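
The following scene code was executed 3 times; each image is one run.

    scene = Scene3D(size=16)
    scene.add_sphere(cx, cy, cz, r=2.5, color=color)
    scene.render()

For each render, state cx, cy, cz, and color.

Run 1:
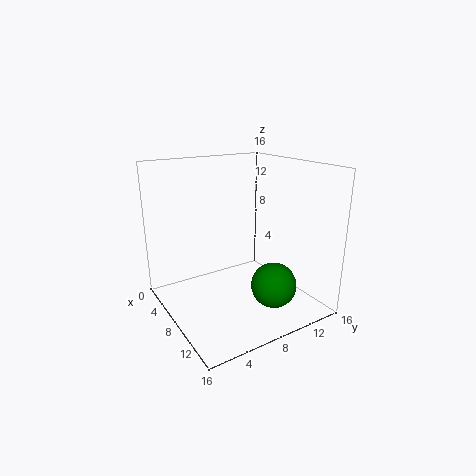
cx = 11.5
cy = 10.5
cz = 3
color = 'green'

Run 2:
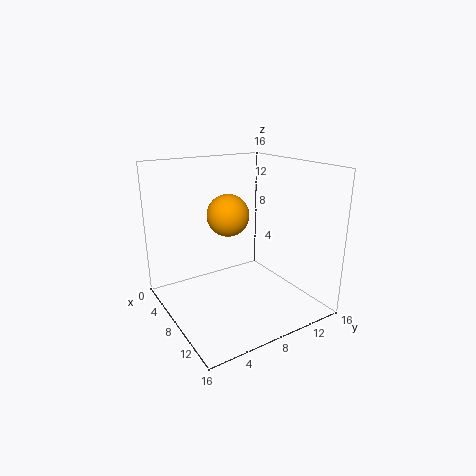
cx = 5
cy = 8.5
cz = 9.75
color = 'orange'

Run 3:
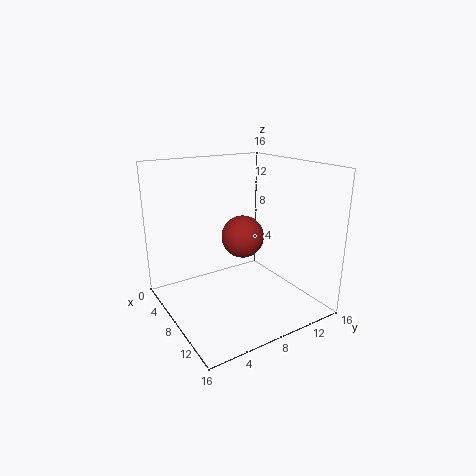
cx = 6.25
cy = 9.75
cz = 7.25
color = 'brown'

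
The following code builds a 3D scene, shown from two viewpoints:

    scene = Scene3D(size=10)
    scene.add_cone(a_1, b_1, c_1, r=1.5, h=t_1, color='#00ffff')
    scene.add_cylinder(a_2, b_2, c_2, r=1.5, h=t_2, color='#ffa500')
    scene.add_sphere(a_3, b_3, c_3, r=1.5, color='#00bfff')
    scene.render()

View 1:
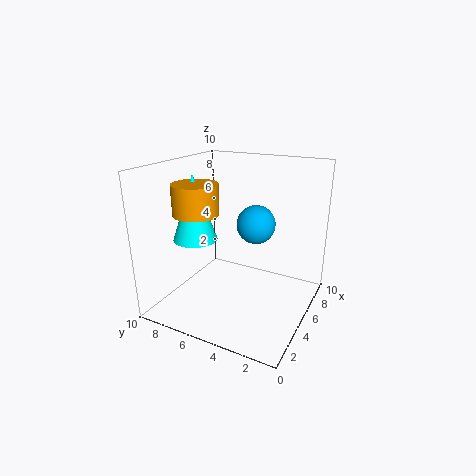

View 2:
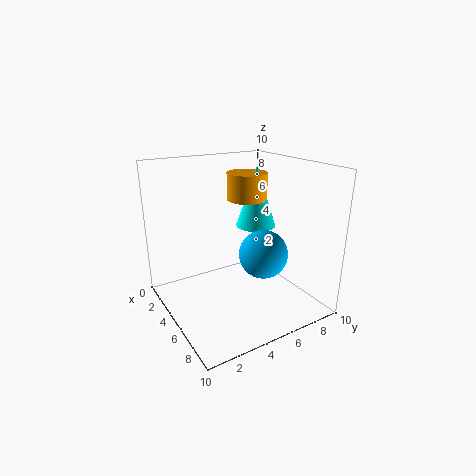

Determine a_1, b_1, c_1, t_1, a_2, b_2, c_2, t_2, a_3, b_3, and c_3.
a_1 = 3.5
b_1 = 7.5
c_1 = 5
t_1 = 4.5
a_2 = 3
b_2 = 7
c_2 = 7
t_2 = 2
a_3 = 8
b_3 = 5
c_3 = 5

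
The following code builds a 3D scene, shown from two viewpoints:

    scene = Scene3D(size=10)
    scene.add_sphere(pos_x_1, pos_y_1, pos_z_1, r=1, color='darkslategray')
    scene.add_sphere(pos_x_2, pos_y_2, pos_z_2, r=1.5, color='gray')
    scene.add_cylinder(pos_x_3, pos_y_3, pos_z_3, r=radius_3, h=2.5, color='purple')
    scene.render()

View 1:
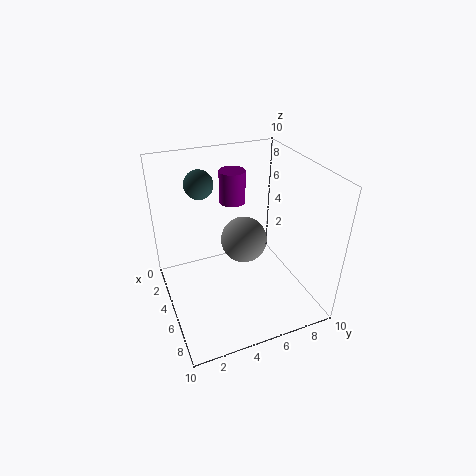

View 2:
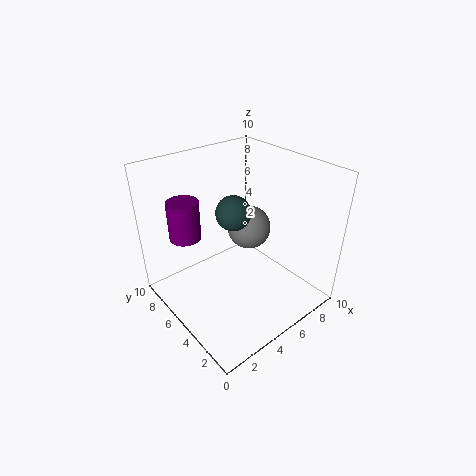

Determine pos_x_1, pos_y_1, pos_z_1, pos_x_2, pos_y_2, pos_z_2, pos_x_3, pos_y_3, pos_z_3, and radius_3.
pos_x_1 = 3
pos_y_1 = 3
pos_z_1 = 8.5
pos_x_2 = 6
pos_y_2 = 5
pos_z_2 = 5.5
pos_x_3 = 1.5
pos_y_3 = 6
pos_z_3 = 6
radius_3 = 1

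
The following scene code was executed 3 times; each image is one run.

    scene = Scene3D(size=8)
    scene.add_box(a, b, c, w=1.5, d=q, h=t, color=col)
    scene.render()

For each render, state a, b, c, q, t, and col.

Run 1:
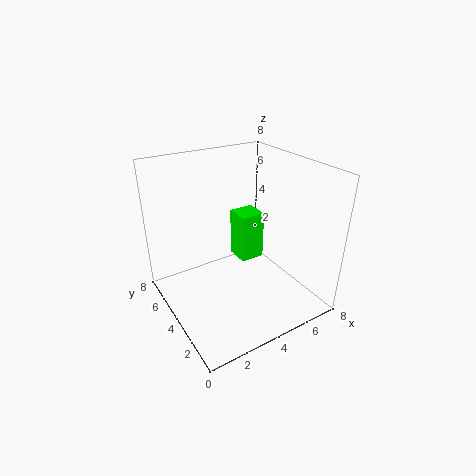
a = 5, b = 5, c = 1.5, q = 1.5, t = 3, col = 'lime'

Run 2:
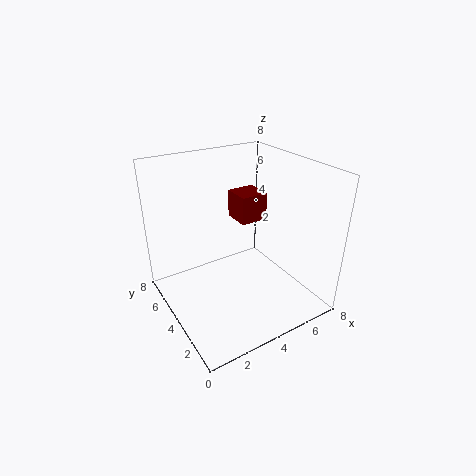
a = 4, b = 3.5, c = 5, q = 1.5, t = 1.5, col = 'maroon'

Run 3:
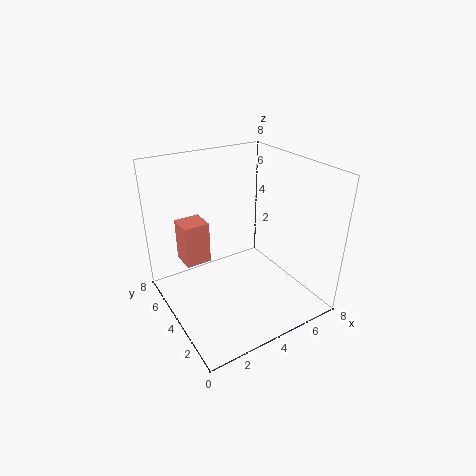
a = 1.5, b = 5.5, c = 2, q = 1.5, t = 2.5, col = 'salmon'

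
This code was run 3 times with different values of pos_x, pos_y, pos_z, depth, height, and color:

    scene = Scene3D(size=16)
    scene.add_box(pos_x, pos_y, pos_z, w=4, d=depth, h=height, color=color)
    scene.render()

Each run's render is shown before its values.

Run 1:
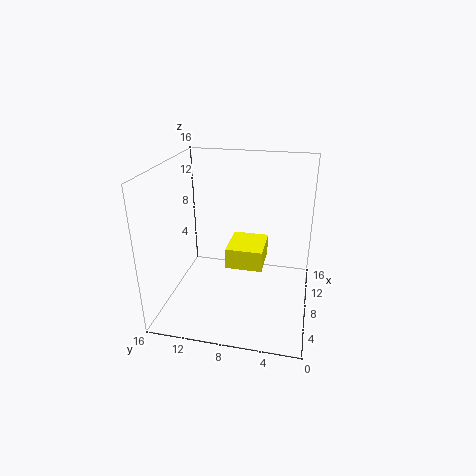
pos_x = 2.5
pos_y = 4.5
pos_z = 7.5
depth = 3.5
height = 2
color = 'yellow'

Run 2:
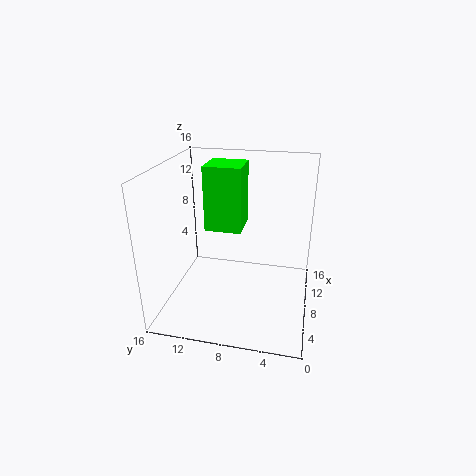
pos_x = 7
pos_y = 7.5
pos_z = 9
depth = 4
height = 7
color = 'lime'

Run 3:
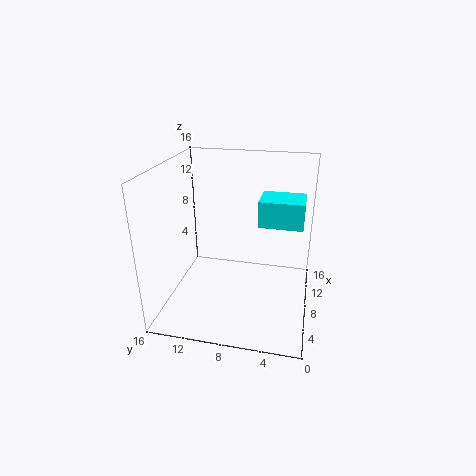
pos_x = 9
pos_y = 1
pos_z = 9
depth = 5
height = 3
color = 'cyan'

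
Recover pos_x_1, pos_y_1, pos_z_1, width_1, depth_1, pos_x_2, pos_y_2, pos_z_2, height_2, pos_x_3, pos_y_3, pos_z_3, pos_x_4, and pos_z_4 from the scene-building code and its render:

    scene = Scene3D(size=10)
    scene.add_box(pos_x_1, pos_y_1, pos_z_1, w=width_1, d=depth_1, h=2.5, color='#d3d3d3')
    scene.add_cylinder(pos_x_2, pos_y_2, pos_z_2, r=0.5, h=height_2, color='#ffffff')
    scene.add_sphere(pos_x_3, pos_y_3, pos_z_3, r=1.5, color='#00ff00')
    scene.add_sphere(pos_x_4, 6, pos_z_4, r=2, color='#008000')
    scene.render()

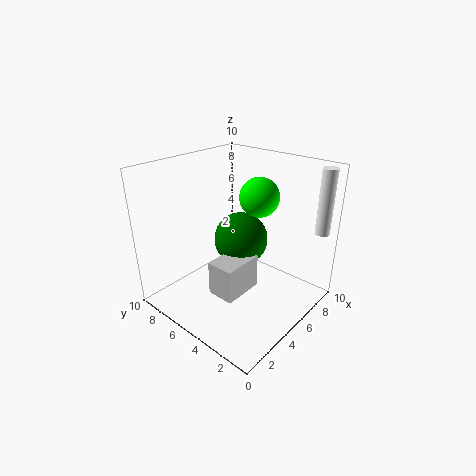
pos_x_1 = 3, pos_y_1 = 4, pos_z_1 = 1, width_1 = 3, depth_1 = 2, pos_x_2 = 8.5, pos_y_2 = 0.5, pos_z_2 = 5.5, height_2 = 4.5, pos_x_3 = 8, pos_y_3 = 5.5, pos_z_3 = 7, pos_x_4 = 6.5, pos_z_4 = 4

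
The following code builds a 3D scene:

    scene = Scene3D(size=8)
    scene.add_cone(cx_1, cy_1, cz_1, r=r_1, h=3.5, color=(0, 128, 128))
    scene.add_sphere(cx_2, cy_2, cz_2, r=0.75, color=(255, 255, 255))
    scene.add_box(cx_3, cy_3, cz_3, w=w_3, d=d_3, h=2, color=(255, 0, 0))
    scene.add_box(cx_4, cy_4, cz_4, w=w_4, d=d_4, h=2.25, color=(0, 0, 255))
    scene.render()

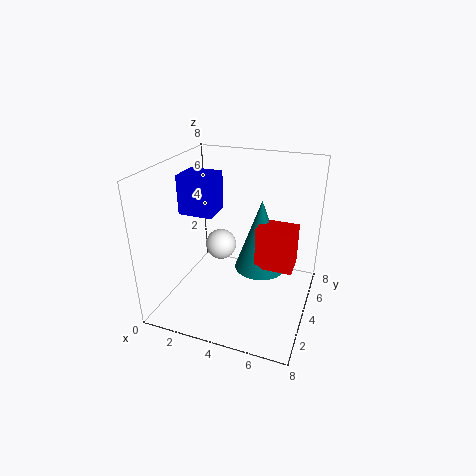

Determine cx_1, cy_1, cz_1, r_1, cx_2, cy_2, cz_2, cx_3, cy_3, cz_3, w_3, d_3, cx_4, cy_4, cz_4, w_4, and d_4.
cx_1 = 5.75, cy_1 = 2.5, cz_1 = 3.5, r_1 = 1.25, cx_2 = 3.75, cy_2 = 2.25, cz_2 = 4.5, cx_3 = 5.75, cy_3 = 1.5, cz_3 = 4, w_3 = 1.75, d_3 = 1.25, cx_4 = 0.5, cy_4 = 3.75, cz_4 = 5, w_4 = 2, d_4 = 1.75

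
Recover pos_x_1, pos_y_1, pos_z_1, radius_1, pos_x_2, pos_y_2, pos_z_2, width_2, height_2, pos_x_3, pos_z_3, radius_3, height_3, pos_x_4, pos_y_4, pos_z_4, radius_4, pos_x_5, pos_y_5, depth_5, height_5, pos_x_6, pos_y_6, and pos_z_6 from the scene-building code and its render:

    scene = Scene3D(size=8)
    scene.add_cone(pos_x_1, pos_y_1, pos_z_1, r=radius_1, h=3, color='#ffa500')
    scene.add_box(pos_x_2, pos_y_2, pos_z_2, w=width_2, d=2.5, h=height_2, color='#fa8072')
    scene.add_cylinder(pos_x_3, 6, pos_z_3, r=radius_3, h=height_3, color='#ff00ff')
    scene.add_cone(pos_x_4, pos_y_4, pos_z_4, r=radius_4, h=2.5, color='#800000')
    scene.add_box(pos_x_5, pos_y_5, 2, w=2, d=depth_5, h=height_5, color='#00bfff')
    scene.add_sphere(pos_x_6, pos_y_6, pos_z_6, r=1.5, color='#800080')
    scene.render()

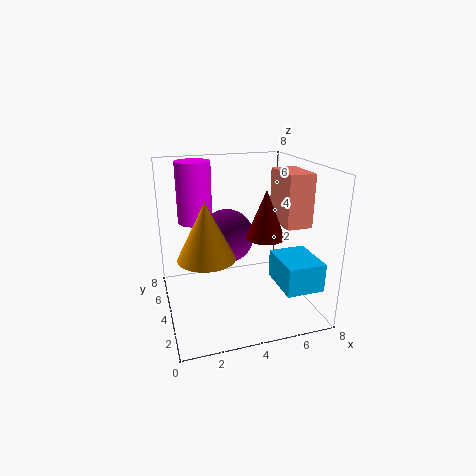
pos_x_1 = 2; pos_y_1 = 3; pos_z_1 = 3.5; radius_1 = 1.5; pos_x_2 = 6.5; pos_y_2 = 3; pos_z_2 = 4.5; width_2 = 1.5; height_2 = 3; pos_x_3 = 2; pos_z_3 = 4.5; radius_3 = 1; height_3 = 3.5; pos_x_4 = 5; pos_y_4 = 2.5; pos_z_4 = 4.5; radius_4 = 1; pos_x_5 = 5.5; pos_y_5 = 0.5; depth_5 = 2.5; height_5 = 1.5; pos_x_6 = 3.5; pos_y_6 = 4.5; pos_z_6 = 4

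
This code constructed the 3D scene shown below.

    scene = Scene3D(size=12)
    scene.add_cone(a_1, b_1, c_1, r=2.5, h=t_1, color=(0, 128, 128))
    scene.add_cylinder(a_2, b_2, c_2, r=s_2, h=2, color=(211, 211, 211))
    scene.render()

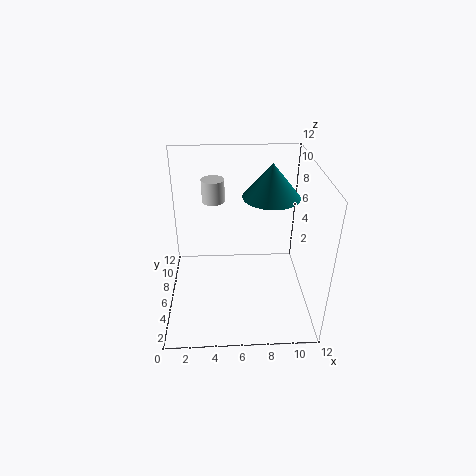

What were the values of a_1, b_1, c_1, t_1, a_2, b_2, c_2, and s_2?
a_1 = 9
b_1 = 8.5
c_1 = 8.5
t_1 = 3
a_2 = 4
b_2 = 9
c_2 = 8
s_2 = 1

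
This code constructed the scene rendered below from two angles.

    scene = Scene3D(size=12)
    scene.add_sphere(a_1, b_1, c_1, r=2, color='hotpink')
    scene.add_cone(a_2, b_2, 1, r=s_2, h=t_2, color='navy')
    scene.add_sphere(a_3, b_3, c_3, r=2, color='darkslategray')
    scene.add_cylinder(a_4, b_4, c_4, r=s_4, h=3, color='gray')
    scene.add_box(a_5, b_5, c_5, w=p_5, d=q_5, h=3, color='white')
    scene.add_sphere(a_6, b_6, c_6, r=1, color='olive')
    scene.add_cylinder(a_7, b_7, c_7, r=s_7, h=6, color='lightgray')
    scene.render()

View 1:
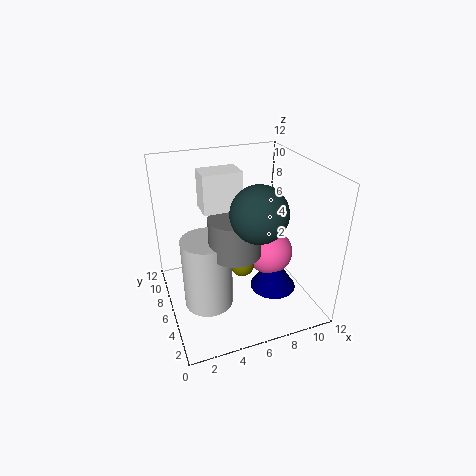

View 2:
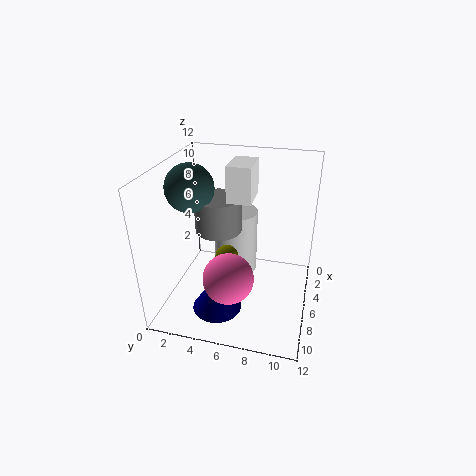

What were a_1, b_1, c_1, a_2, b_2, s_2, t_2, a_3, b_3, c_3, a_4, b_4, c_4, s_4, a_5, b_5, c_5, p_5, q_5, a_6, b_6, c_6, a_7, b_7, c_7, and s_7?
a_1 = 9; b_1 = 6; c_1 = 4; a_2 = 9; b_2 = 5; s_2 = 2; t_2 = 3; a_3 = 6; b_3 = 2; c_3 = 10; a_4 = 5; b_4 = 4; c_4 = 6; s_4 = 2; a_5 = 3; b_5 = 5; c_5 = 9; p_5 = 3; q_5 = 2; a_6 = 6; b_6 = 5; c_6 = 4; a_7 = 3; b_7 = 5; c_7 = 1; s_7 = 2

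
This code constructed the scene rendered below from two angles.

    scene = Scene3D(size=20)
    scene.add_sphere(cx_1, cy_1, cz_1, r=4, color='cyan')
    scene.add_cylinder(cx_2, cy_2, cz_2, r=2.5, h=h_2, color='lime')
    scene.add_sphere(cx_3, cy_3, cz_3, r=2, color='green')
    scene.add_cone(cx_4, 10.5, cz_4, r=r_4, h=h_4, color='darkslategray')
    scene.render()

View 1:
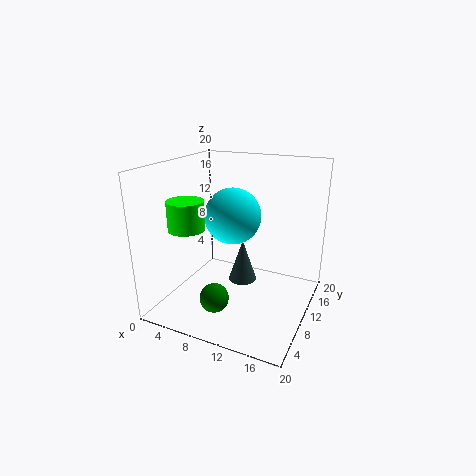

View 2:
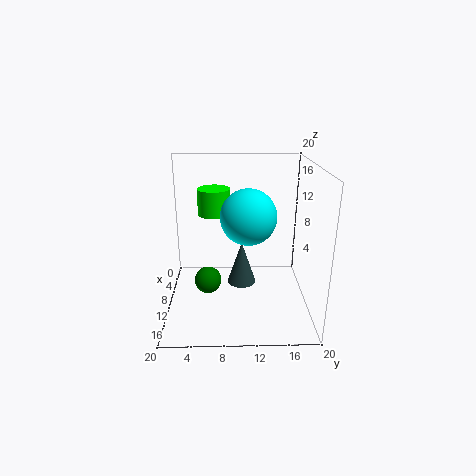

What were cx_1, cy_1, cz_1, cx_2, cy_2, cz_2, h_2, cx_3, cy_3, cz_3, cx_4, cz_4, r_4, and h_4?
cx_1 = 8.5
cy_1 = 11.5
cz_1 = 12.5
cx_2 = 4
cy_2 = 6.5
cz_2 = 11.5
h_2 = 4
cx_3 = 8.5
cy_3 = 5.5
cz_3 = 2.5
cx_4 = 10.5
cz_4 = 3.5
r_4 = 2
h_4 = 6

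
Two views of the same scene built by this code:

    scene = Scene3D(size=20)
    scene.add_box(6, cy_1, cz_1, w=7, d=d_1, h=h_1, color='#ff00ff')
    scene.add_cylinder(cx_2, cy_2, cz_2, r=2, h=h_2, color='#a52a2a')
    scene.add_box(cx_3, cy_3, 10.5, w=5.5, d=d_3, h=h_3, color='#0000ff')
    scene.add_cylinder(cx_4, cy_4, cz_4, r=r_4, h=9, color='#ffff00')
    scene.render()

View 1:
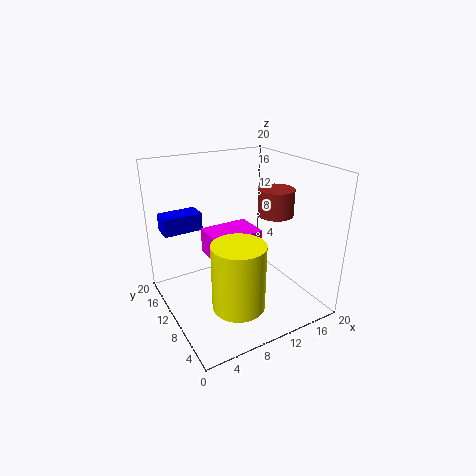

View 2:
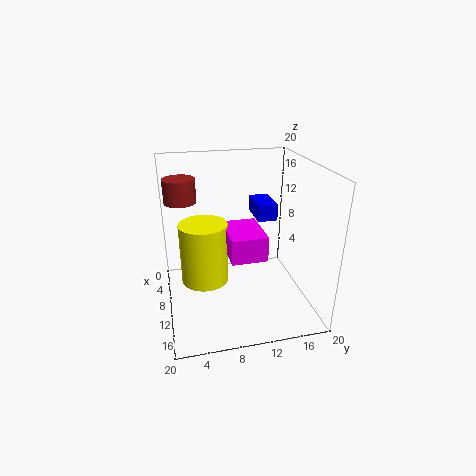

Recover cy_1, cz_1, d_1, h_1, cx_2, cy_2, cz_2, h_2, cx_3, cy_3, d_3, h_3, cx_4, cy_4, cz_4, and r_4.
cy_1 = 8.5
cz_1 = 7.5
d_1 = 5
h_1 = 3.5
cx_2 = 10.5
cy_2 = 2.5
cz_2 = 16
h_2 = 3
cx_3 = 1
cy_3 = 14
d_3 = 3
h_3 = 2.5
cx_4 = 7.5
cy_4 = 5.5
cz_4 = 2.5
r_4 = 3.5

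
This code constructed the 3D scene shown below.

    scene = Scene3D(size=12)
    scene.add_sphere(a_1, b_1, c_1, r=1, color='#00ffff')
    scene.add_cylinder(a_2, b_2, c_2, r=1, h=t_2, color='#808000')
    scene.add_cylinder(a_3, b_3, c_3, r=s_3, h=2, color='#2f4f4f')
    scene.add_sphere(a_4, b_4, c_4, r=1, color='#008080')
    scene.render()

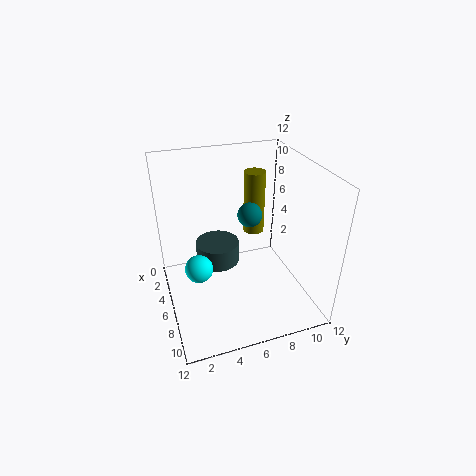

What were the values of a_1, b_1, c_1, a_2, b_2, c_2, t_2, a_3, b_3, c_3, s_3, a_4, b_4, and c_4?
a_1 = 9, b_1 = 2, c_1 = 6, a_2 = 2, b_2 = 9, c_2 = 4, t_2 = 6, a_3 = 3, b_3 = 5, c_3 = 2, s_3 = 2, a_4 = 6, b_4 = 7, c_4 = 8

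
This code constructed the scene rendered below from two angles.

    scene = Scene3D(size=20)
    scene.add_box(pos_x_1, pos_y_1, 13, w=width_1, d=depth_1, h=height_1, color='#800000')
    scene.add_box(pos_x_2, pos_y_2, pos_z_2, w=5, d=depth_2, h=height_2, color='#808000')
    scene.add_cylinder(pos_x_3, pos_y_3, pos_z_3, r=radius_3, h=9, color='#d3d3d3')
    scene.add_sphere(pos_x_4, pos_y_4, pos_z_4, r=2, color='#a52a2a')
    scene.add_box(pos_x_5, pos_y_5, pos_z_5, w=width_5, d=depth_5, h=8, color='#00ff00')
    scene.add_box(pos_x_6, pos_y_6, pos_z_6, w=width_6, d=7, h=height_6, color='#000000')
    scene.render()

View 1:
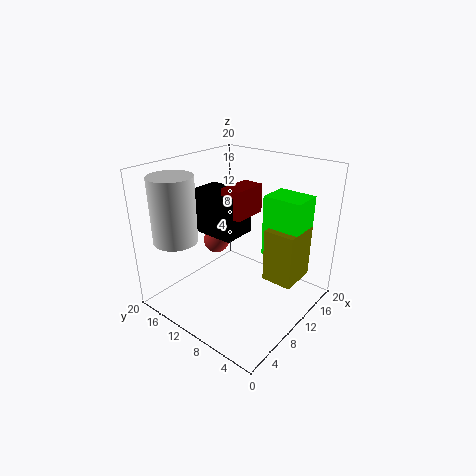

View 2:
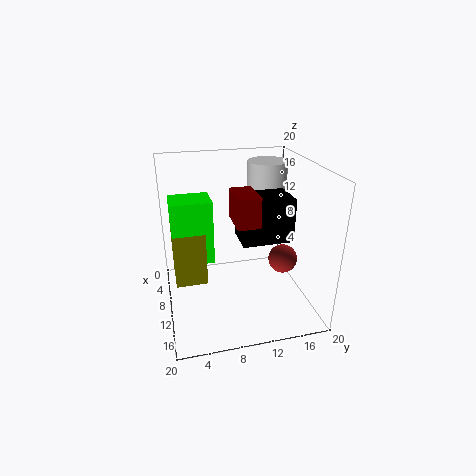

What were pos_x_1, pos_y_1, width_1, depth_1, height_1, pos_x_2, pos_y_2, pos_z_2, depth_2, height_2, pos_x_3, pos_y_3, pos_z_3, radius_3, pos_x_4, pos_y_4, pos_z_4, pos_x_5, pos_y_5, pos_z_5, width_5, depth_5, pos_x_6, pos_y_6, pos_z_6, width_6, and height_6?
pos_x_1 = 9, pos_y_1 = 9, width_1 = 5, depth_1 = 3, height_1 = 4, pos_x_2 = 9, pos_y_2 = 1, pos_z_2 = 6, depth_2 = 4, height_2 = 7, pos_x_3 = 4, pos_y_3 = 16, pos_z_3 = 10, radius_3 = 3, pos_x_4 = 12, pos_y_4 = 16, pos_z_4 = 7, pos_x_5 = 10, pos_y_5 = 1, pos_z_5 = 9, width_5 = 4, depth_5 = 5, pos_x_6 = 8, pos_y_6 = 10, pos_z_6 = 10, width_6 = 5, height_6 = 6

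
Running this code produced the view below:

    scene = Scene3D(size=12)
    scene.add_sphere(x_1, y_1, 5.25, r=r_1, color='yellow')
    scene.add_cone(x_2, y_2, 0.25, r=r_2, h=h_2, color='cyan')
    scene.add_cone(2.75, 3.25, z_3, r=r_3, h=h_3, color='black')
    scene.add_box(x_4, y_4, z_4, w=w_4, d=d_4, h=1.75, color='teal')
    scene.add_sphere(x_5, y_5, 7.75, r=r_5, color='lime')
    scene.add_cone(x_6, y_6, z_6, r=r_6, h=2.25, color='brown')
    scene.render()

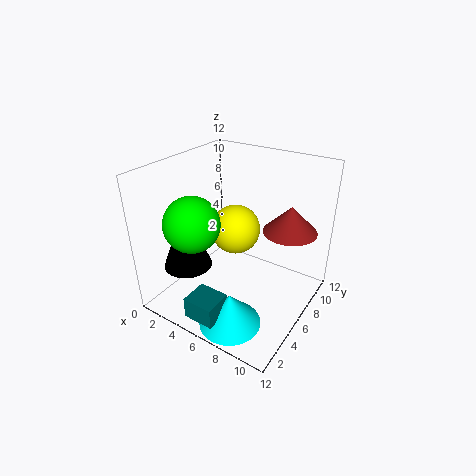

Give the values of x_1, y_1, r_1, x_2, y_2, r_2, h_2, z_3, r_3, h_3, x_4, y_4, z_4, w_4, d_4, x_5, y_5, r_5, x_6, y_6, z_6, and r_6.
x_1 = 4.25
y_1 = 8.25
r_1 = 2.25
x_2 = 7.5
y_2 = 2.5
r_2 = 2.5
h_2 = 2.75
z_3 = 3.75
r_3 = 2
h_3 = 5.25
x_4 = 4.75
y_4 = 0.25
z_4 = 1.25
w_4 = 2.5
d_4 = 2.25
x_5 = 3.5
y_5 = 3.25
r_5 = 2.25
x_6 = 9.5
y_6 = 8.5
z_6 = 6.5
r_6 = 2.25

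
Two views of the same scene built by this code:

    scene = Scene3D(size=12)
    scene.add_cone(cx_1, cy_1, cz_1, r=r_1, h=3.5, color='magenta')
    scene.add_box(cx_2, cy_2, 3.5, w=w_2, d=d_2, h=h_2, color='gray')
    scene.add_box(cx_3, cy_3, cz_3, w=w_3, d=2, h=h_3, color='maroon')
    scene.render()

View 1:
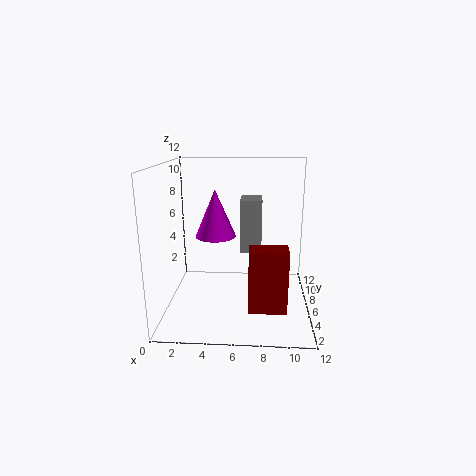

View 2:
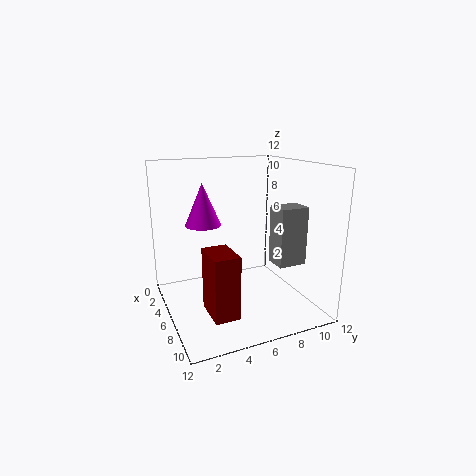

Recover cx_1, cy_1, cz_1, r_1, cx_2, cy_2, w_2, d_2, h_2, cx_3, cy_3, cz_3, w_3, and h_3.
cx_1 = 4.5, cy_1 = 3.5, cz_1 = 7, r_1 = 1.5, cx_2 = 6, cy_2 = 9, w_2 = 2, d_2 = 2.5, h_2 = 5, cx_3 = 7, cy_3 = 2.5, cz_3 = 1, w_3 = 3, h_3 = 5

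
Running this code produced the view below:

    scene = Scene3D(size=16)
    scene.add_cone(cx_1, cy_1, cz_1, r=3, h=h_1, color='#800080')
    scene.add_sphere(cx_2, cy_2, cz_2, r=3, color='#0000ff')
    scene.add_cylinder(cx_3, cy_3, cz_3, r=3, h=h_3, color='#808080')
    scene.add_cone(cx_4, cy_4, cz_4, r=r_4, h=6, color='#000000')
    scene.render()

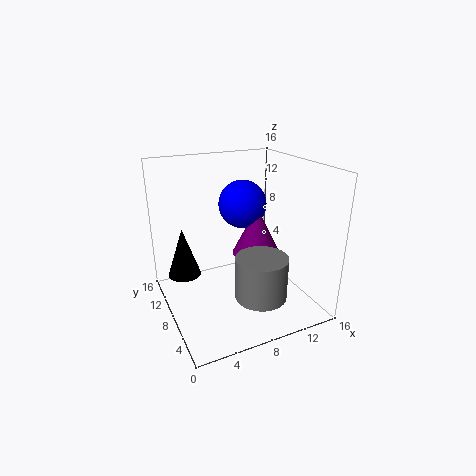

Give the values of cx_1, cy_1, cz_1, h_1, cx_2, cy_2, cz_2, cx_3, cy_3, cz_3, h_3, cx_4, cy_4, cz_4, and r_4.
cx_1 = 12
cy_1 = 11
cz_1 = 4
h_1 = 6
cx_2 = 11
cy_2 = 13
cz_2 = 10
cx_3 = 10
cy_3 = 6
cz_3 = 1
h_3 = 5
cx_4 = 3
cy_4 = 13
cz_4 = 2
r_4 = 2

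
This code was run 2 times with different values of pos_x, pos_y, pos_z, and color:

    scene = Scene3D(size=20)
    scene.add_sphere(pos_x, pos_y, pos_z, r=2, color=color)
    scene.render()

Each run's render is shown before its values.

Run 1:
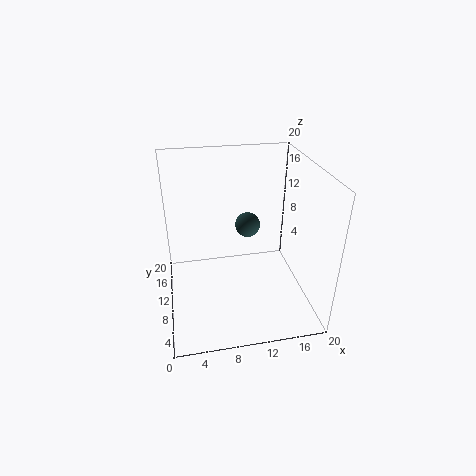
pos_x = 13; pos_y = 17; pos_z = 8; color = 'darkslategray'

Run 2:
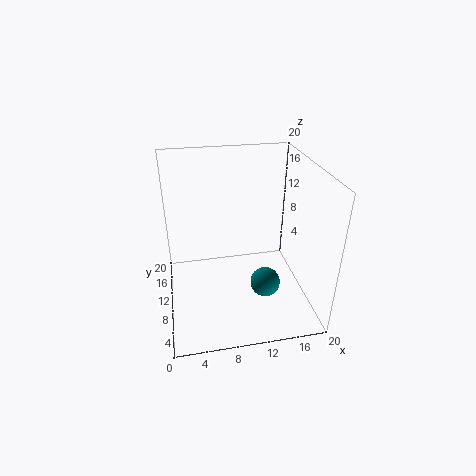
pos_x = 13; pos_y = 6; pos_z = 5; color = 'teal'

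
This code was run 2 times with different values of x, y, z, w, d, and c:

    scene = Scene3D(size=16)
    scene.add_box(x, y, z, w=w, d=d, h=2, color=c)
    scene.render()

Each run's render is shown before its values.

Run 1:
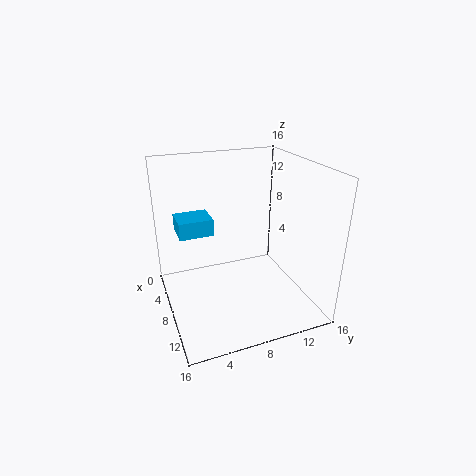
x = 2
y = 2
z = 7.5
w = 3.5
d = 4
c = 'deepskyblue'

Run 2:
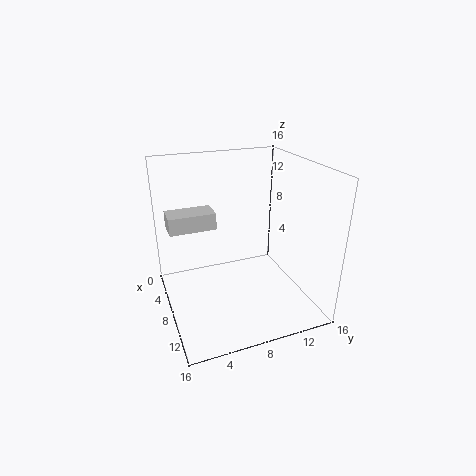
x = 2
y = 1
z = 8
w = 3
d = 5.5
c = 'lightgray'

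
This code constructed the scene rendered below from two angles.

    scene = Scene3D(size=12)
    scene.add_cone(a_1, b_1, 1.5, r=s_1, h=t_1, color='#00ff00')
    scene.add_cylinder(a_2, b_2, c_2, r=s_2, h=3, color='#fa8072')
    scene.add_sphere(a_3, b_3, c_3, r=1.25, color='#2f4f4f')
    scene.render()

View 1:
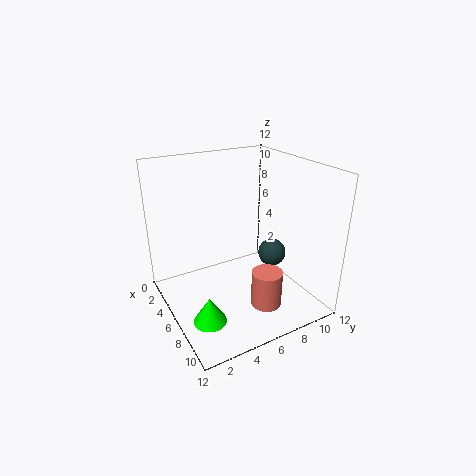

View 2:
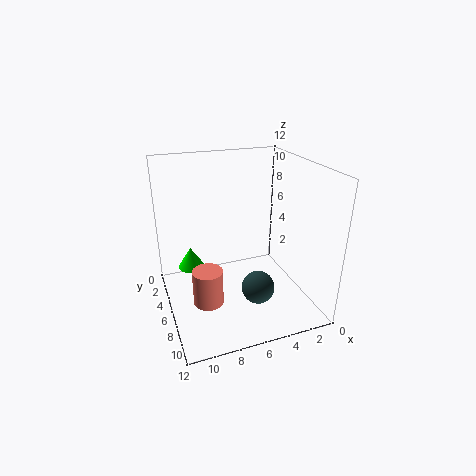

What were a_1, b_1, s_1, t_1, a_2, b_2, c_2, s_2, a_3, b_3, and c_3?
a_1 = 9.25; b_1 = 1.75; s_1 = 1.25; t_1 = 2; a_2 = 9; b_2 = 7; c_2 = 1; s_2 = 1.25; a_3 = 5.75; b_3 = 9.75; c_3 = 3.5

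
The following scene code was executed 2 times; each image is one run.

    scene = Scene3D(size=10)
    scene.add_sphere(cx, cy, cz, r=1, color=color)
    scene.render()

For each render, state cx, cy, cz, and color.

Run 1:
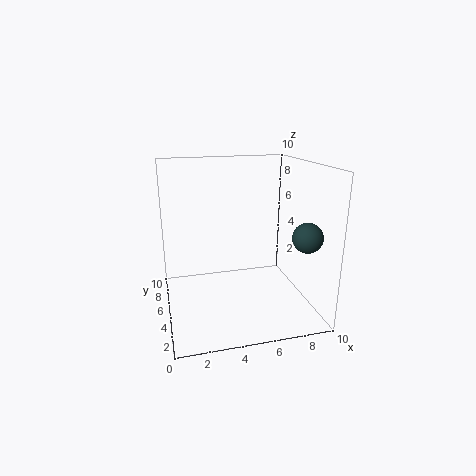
cx = 9; cy = 2.5; cz = 5.5; color = 'darkslategray'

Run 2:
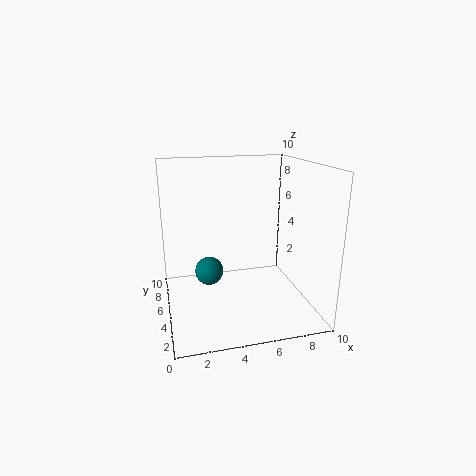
cx = 3; cy = 5.5; cz = 2.5; color = 'teal'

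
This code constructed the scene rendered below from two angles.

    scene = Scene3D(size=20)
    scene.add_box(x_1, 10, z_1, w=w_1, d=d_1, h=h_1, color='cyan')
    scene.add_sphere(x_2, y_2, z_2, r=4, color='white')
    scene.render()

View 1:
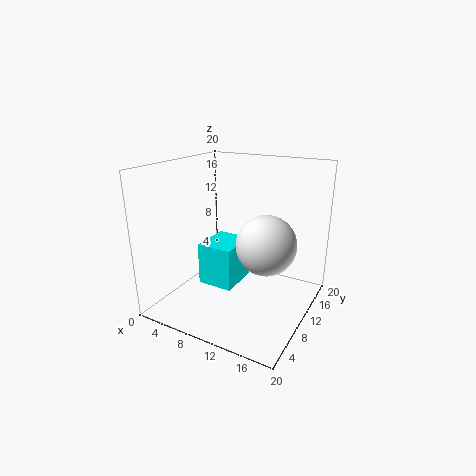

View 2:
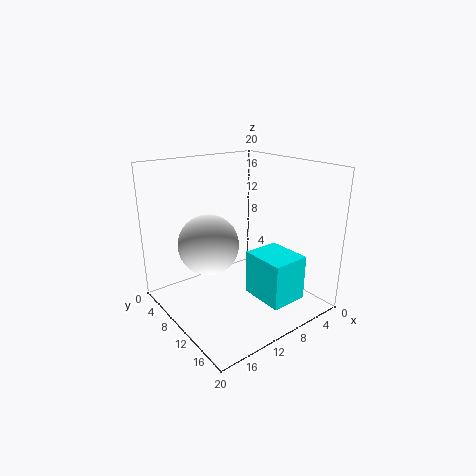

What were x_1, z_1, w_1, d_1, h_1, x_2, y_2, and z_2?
x_1 = 3; z_1 = 1; w_1 = 5.5; d_1 = 6.5; h_1 = 6.5; x_2 = 14.5; y_2 = 9.5; z_2 = 10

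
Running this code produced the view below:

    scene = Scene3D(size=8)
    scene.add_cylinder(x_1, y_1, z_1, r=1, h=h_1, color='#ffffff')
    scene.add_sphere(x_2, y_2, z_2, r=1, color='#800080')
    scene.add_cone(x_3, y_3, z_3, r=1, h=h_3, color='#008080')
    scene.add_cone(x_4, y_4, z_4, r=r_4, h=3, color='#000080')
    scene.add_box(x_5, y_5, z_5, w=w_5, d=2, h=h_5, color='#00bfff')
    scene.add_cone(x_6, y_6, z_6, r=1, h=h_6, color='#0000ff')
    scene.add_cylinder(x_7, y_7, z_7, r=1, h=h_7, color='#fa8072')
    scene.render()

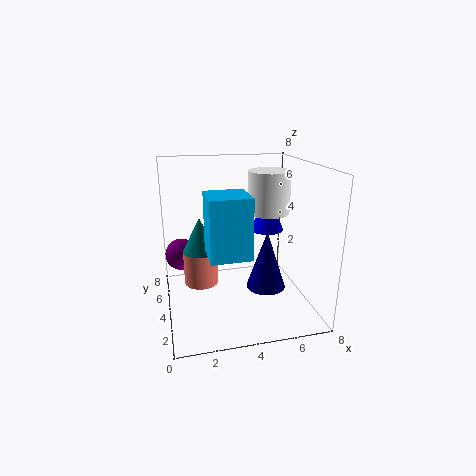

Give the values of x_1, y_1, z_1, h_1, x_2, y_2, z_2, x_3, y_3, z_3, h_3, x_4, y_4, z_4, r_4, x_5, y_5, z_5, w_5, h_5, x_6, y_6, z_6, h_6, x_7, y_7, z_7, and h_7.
x_1 = 5; y_1 = 2; z_1 = 6; h_1 = 2; x_2 = 1; y_2 = 7; z_2 = 2; x_3 = 2; y_3 = 5; z_3 = 3; h_3 = 2; x_4 = 5; y_4 = 2; z_4 = 2; r_4 = 1; x_5 = 2; y_5 = 1; z_5 = 4; w_5 = 2; h_5 = 3; x_6 = 6; y_6 = 5; z_6 = 4; h_6 = 2; x_7 = 2; y_7 = 5; z_7 = 1; h_7 = 2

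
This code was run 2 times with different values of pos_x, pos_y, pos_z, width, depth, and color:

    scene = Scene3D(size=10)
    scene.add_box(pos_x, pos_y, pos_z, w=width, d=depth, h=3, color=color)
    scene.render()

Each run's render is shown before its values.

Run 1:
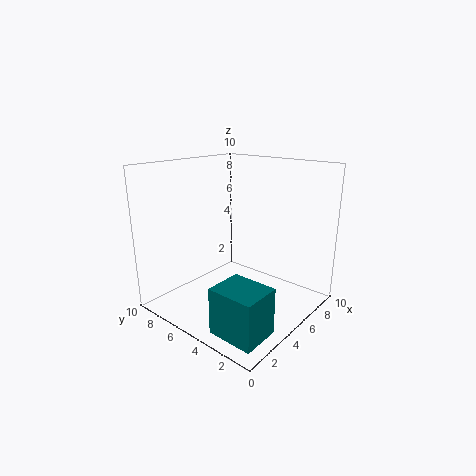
pos_x = 0.5
pos_y = 0.5
pos_z = 0.5
width = 2.5
depth = 3
color = 'teal'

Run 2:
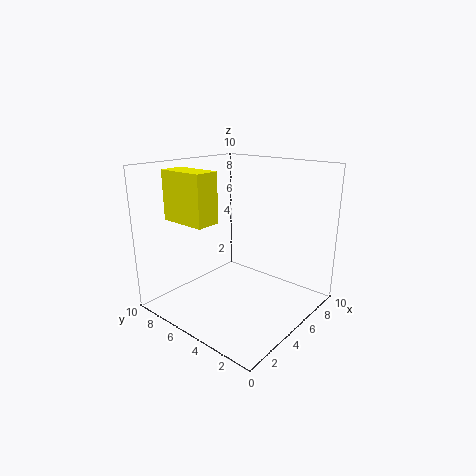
pos_x = 0.5
pos_y = 4
pos_z = 7
width = 1.5
depth = 3
color = 'yellow'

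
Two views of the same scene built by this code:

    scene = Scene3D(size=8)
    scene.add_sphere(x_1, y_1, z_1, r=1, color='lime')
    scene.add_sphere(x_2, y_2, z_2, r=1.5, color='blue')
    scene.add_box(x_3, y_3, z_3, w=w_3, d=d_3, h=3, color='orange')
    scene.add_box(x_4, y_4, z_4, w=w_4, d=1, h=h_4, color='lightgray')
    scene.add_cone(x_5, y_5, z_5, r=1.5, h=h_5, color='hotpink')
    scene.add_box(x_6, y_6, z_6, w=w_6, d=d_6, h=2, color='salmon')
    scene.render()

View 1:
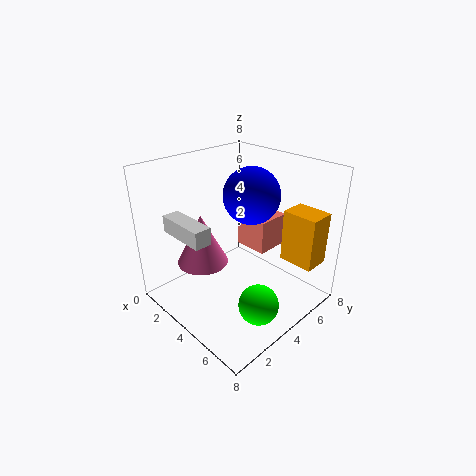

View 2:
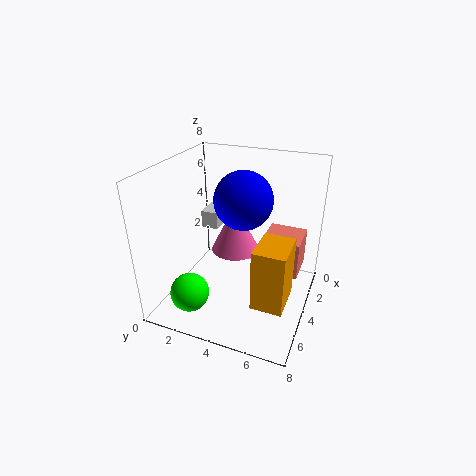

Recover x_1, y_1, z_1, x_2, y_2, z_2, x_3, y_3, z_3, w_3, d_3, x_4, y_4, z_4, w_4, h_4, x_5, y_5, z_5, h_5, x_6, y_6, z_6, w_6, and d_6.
x_1 = 7, y_1 = 2.5, z_1 = 2, x_2 = 4.5, y_2 = 4.5, z_2 = 6.5, x_3 = 5.5, y_3 = 6, z_3 = 2.5, w_3 = 2, d_3 = 1.5, x_4 = 0.5, y_4 = 1.5, z_4 = 4, w_4 = 3, h_4 = 1, x_5 = 2, y_5 = 3, z_5 = 2, h_5 = 3, x_6 = 2.5, y_6 = 5.5, z_6 = 2.5, w_6 = 2, d_6 = 2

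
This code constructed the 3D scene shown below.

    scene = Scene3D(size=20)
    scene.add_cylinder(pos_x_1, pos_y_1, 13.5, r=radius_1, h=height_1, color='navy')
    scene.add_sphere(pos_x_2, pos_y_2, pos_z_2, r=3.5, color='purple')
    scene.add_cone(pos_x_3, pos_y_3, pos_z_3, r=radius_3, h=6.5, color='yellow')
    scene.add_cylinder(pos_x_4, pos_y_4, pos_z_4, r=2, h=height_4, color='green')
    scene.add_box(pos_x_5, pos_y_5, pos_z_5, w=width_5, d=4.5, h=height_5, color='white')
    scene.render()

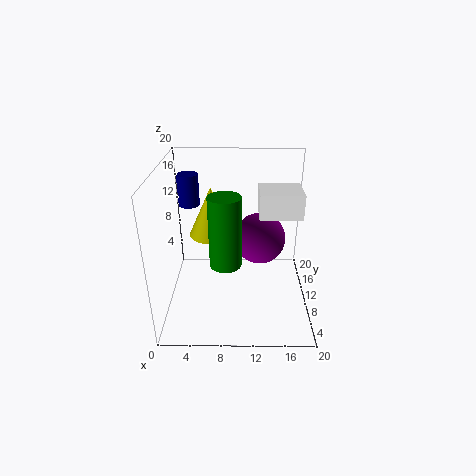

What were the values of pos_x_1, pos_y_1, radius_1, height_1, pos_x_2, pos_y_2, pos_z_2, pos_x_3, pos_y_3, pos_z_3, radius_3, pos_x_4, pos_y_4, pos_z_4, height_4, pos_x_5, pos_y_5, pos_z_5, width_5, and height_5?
pos_x_1 = 3; pos_y_1 = 13.5; radius_1 = 1.5; height_1 = 4.5; pos_x_2 = 13; pos_y_2 = 10; pos_z_2 = 10; pos_x_3 = 6.5; pos_y_3 = 9.5; pos_z_3 = 11; radius_3 = 3; pos_x_4 = 8.5; pos_y_4 = 5; pos_z_4 = 9; height_4 = 9; pos_x_5 = 12.5; pos_y_5 = 4; pos_z_5 = 15.5; width_5 = 5; height_5 = 3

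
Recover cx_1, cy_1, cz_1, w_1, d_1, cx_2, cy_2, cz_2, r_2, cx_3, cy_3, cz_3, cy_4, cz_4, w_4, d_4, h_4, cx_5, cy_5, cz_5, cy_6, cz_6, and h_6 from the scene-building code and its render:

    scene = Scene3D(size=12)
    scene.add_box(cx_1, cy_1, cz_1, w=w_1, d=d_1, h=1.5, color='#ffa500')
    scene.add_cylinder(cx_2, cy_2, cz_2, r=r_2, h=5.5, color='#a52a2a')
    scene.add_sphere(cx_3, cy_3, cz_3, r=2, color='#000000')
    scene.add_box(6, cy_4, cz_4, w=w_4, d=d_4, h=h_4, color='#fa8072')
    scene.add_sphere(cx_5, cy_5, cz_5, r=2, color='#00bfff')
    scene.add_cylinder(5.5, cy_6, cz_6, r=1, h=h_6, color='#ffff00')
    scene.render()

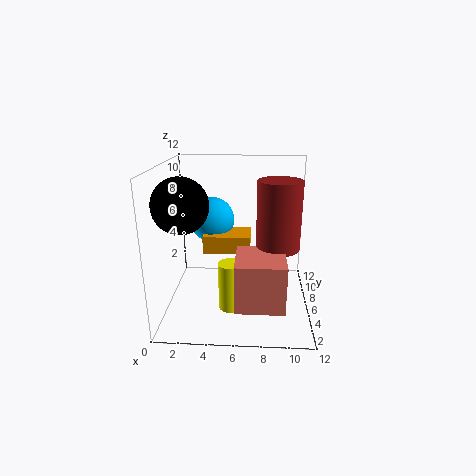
cx_1 = 3; cy_1 = 6; cz_1 = 4.5; w_1 = 4; d_1 = 2.75; cx_2 = 9.25; cy_2 = 5.25; cz_2 = 5.5; r_2 = 1.75; cx_3 = 2.25; cy_3 = 2.25; cz_3 = 9.75; cy_4 = 1; cz_4 = 2; w_4 = 3.75; d_4 = 4; h_4 = 3.75; cx_5 = 3.5; cy_5 = 8.5; cz_5 = 6.75; cy_6 = 4.25; cz_6 = 0.5; h_6 = 4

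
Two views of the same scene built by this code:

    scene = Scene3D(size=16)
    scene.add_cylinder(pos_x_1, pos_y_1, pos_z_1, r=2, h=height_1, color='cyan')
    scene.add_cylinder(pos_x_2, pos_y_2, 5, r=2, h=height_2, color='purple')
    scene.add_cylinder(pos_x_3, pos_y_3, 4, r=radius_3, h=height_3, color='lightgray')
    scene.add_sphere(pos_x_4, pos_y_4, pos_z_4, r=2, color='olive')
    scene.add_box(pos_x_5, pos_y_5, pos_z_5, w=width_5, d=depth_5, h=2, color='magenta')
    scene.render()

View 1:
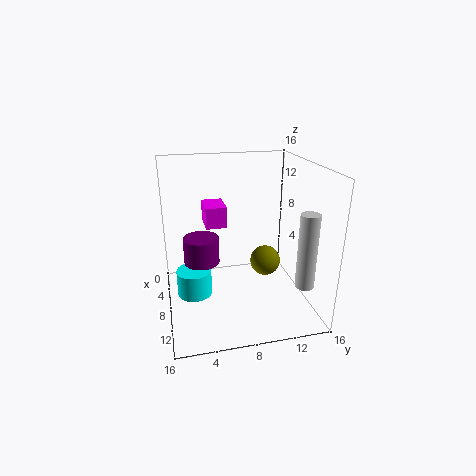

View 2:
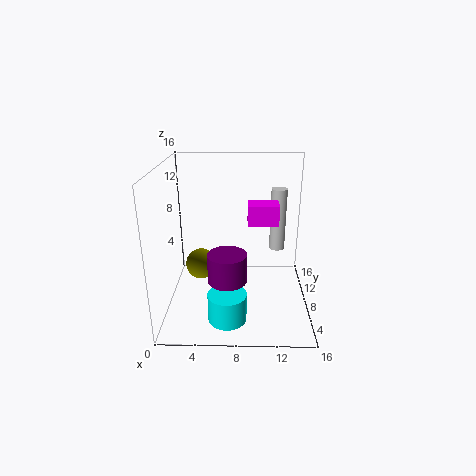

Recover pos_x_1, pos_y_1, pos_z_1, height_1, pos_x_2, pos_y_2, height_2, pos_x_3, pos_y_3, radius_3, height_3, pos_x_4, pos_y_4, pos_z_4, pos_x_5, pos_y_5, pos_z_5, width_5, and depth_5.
pos_x_1 = 7, pos_y_1 = 3, pos_z_1 = 1, height_1 = 3, pos_x_2 = 7, pos_y_2 = 4, height_2 = 3, pos_x_3 = 13, pos_y_3 = 14, radius_3 = 1, height_3 = 8, pos_x_4 = 3, pos_y_4 = 13, pos_z_4 = 2, pos_x_5 = 9, pos_y_5 = 4, pos_z_5 = 11, width_5 = 3, depth_5 = 2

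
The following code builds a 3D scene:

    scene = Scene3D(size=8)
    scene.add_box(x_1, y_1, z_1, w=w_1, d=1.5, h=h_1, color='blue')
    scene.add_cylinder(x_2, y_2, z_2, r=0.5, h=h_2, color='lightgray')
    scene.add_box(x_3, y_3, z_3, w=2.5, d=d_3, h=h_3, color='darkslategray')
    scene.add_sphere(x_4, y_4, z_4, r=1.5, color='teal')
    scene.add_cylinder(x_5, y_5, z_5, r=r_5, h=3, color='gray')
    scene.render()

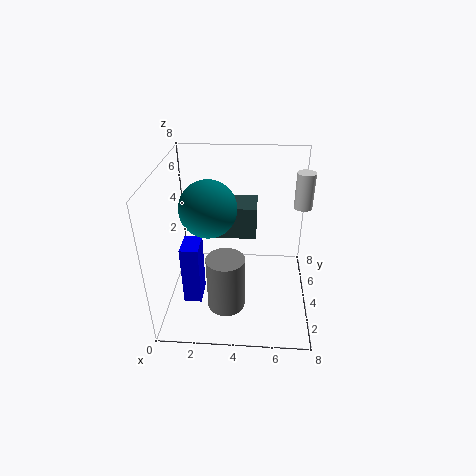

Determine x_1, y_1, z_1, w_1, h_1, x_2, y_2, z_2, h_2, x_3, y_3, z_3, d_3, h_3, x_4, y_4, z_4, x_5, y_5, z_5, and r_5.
x_1 = 1
y_1 = 2.5
z_1 = 0.5
w_1 = 1
h_1 = 3.5
x_2 = 7.5
y_2 = 5
z_2 = 5.5
h_2 = 2
x_3 = 2.5
y_3 = 5.5
z_3 = 3
d_3 = 2
h_3 = 2
x_4 = 2.5
y_4 = 3.5
z_4 = 6
x_5 = 3.5
y_5 = 2
z_5 = 1
r_5 = 1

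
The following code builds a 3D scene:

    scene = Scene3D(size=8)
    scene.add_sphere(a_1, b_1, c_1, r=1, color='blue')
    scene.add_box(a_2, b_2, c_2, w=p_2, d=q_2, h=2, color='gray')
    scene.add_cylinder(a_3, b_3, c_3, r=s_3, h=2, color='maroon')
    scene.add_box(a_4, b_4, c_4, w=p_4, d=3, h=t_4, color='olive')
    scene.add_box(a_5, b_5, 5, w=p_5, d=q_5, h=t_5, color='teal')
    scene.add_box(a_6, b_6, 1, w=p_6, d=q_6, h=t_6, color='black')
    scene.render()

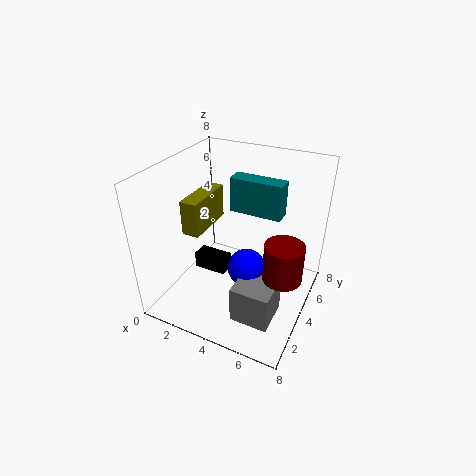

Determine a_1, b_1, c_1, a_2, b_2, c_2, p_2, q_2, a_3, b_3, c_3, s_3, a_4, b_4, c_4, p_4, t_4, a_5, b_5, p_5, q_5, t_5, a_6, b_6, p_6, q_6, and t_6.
a_1 = 5; b_1 = 3; c_1 = 3; a_2 = 5; b_2 = 1; c_2 = 1; p_2 = 2; q_2 = 2; a_3 = 7; b_3 = 3; c_3 = 3; s_3 = 1; a_4 = 1; b_4 = 3; c_4 = 4; p_4 = 1; t_4 = 2; a_5 = 3; b_5 = 5; p_5 = 3; q_5 = 1; t_5 = 2; a_6 = 1; b_6 = 4; p_6 = 2; q_6 = 1; t_6 = 1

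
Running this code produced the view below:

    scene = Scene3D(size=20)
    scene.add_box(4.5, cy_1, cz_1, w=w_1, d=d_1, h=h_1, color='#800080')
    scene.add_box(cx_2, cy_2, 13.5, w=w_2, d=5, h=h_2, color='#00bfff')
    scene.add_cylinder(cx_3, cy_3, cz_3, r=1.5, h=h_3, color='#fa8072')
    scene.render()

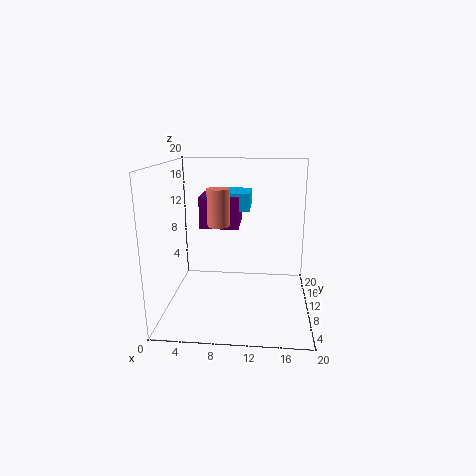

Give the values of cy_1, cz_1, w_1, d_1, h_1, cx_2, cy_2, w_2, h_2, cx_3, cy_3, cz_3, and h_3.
cy_1 = 10.5, cz_1 = 11, w_1 = 5.5, d_1 = 6, h_1 = 4.5, cx_2 = 5.5, cy_2 = 11, w_2 = 6, h_2 = 2.5, cx_3 = 7.5, cy_3 = 9, cz_3 = 12, h_3 = 5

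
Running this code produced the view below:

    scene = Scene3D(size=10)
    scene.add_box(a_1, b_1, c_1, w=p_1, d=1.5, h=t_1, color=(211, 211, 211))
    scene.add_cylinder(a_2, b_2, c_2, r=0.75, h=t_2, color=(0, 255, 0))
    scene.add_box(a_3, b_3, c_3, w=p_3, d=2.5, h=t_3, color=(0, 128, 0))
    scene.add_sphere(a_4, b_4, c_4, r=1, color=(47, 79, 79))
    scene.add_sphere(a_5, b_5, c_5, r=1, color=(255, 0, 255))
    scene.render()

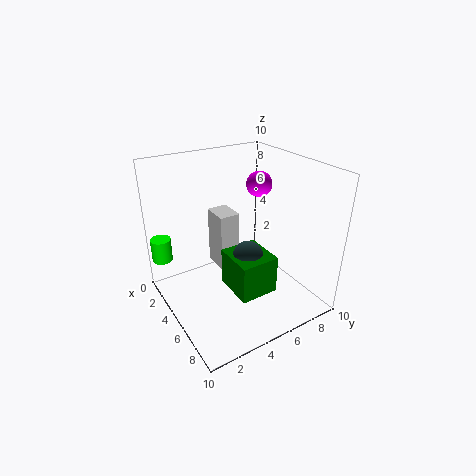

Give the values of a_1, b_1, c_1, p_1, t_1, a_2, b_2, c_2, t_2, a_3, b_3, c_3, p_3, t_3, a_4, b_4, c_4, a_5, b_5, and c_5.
a_1 = 2; b_1 = 4.25; c_1 = 2; p_1 = 2; t_1 = 4.25; a_2 = 1; b_2 = 0.75; c_2 = 2.5; t_2 = 1.75; a_3 = 5.75; b_3 = 3.25; c_3 = 2.5; p_3 = 2.75; t_3 = 2.5; a_4 = 7; b_4 = 4.5; c_4 = 4.75; a_5 = 2.5; b_5 = 8.5; c_5 = 7.5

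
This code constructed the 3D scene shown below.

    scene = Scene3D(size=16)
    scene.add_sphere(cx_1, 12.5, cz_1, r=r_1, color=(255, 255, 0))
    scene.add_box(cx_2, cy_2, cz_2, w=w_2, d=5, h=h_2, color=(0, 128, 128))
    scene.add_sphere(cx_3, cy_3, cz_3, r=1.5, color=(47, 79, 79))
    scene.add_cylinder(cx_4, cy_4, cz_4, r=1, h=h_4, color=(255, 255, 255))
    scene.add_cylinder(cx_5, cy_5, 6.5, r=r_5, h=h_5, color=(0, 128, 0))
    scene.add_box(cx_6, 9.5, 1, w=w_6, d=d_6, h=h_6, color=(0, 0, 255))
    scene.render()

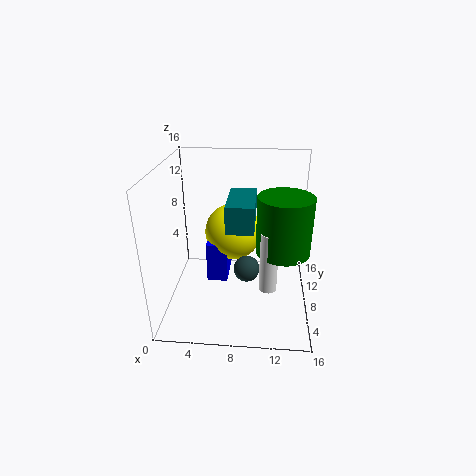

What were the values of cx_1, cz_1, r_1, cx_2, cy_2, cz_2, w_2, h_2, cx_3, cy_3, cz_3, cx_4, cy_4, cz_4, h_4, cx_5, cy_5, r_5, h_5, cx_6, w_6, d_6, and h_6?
cx_1 = 7; cz_1 = 6.5; r_1 = 3.5; cx_2 = 7.5; cy_2 = 1; cz_2 = 12; w_2 = 2.5; h_2 = 2.5; cx_3 = 9; cy_3 = 8; cz_3 = 4; cx_4 = 11.5; cy_4 = 6.5; cz_4 = 2.5; h_4 = 7; cx_5 = 13; cy_5 = 8; r_5 = 3; h_5 = 6.5; cx_6 = 4; w_6 = 2.5; d_6 = 5; h_6 = 5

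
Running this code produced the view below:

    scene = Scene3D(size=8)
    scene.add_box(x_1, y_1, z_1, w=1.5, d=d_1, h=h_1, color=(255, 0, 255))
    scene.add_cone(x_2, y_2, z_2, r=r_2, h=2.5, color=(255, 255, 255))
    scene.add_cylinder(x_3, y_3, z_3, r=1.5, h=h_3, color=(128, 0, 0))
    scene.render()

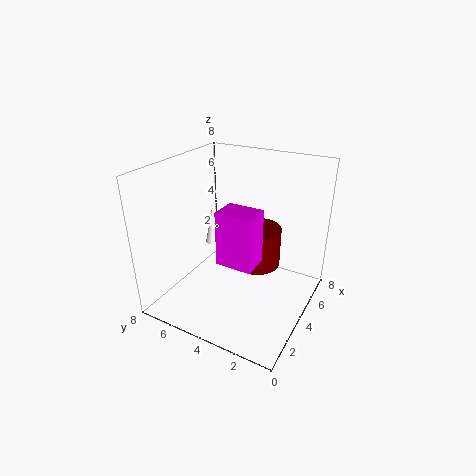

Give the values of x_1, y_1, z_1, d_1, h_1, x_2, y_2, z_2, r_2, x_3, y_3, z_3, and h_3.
x_1 = 2.5, y_1 = 2.5, z_1 = 3, d_1 = 2, h_1 = 3, x_2 = 6, y_2 = 7, z_2 = 2, r_2 = 0.5, x_3 = 6.5, y_3 = 4, z_3 = 1, h_3 = 2.5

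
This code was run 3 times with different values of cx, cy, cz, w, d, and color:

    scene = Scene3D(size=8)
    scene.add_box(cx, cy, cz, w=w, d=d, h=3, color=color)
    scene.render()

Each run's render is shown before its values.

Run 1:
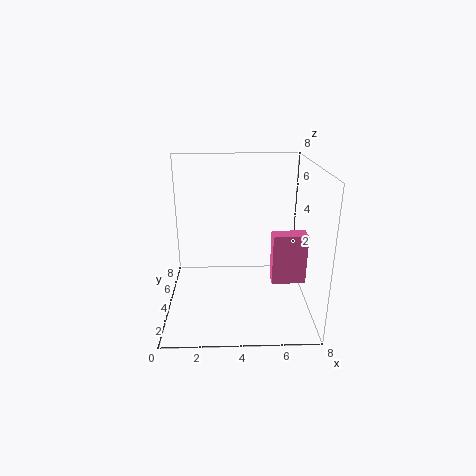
cx = 6
cy = 4
cz = 1
w = 2
d = 1
color = 'hotpink'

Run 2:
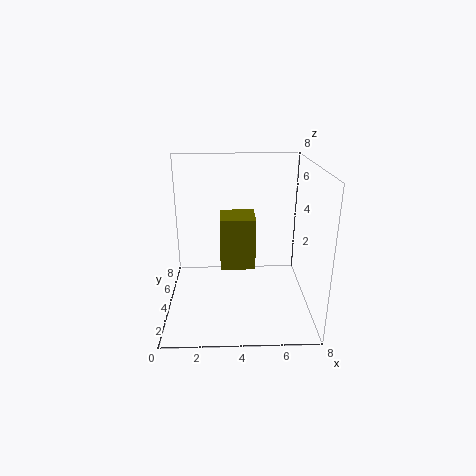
cx = 3
cy = 4
cz = 2
w = 2
d = 2
color = 'olive'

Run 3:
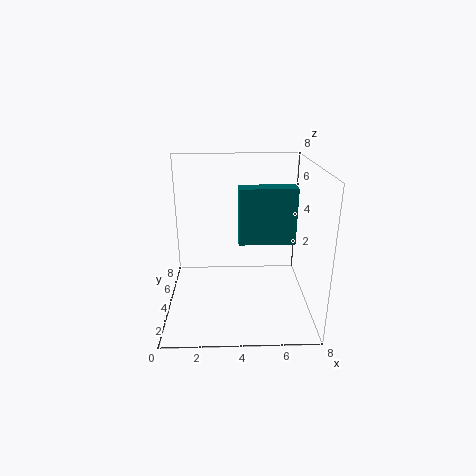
cx = 4
cy = 3
cz = 4
w = 3
d = 1
color = 'teal'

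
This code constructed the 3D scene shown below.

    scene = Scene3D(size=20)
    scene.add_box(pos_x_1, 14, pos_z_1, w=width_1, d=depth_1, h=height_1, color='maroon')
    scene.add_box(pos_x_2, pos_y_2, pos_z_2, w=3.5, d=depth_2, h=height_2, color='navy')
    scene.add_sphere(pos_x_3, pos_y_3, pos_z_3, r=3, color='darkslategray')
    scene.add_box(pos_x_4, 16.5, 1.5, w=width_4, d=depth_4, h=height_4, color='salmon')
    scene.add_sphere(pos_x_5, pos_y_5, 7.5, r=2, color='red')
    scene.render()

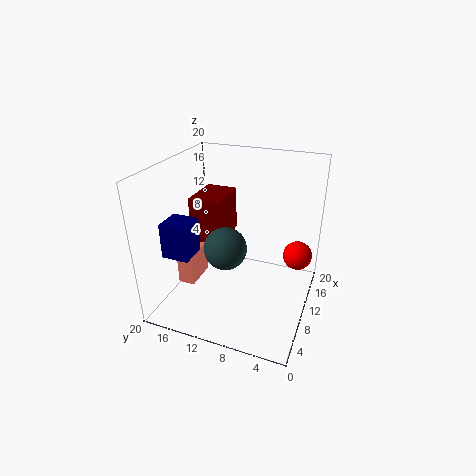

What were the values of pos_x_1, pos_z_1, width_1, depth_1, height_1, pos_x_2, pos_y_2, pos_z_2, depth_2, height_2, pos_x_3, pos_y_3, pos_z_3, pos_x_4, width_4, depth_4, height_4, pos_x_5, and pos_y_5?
pos_x_1 = 12.5, pos_z_1 = 6.5, width_1 = 7, depth_1 = 5, height_1 = 7, pos_x_2 = 2, pos_y_2 = 13.5, pos_z_2 = 10, depth_2 = 3.5, height_2 = 4.5, pos_x_3 = 9, pos_y_3 = 11.5, pos_z_3 = 8.5, pos_x_4 = 8, width_4 = 5, depth_4 = 2.5, height_4 = 5, pos_x_5 = 12.5, pos_y_5 = 2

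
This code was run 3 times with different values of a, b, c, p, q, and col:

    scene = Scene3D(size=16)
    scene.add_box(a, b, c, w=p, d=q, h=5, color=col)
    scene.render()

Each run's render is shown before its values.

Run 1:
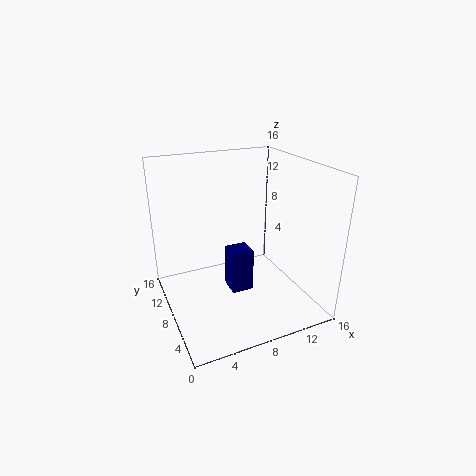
a = 7; b = 7; c = 1.5; p = 2.5; q = 2.5; col = 'navy'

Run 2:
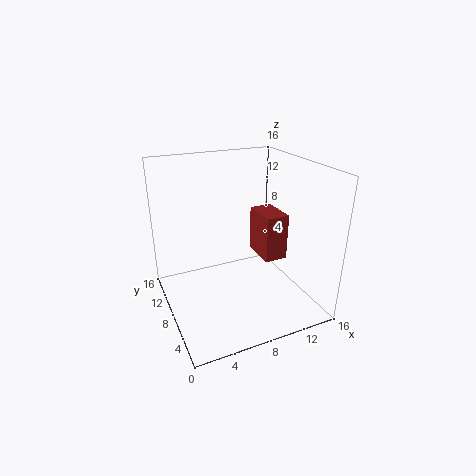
a = 10; b = 5; c = 6; p = 2.5; q = 4; col = 'brown'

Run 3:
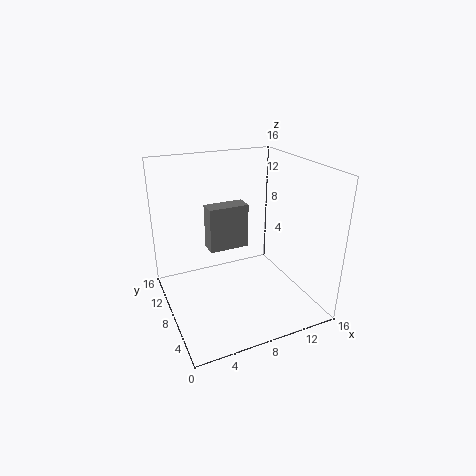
a = 5; b = 8.5; c = 6.5; p = 4.5; q = 2; col = 'gray'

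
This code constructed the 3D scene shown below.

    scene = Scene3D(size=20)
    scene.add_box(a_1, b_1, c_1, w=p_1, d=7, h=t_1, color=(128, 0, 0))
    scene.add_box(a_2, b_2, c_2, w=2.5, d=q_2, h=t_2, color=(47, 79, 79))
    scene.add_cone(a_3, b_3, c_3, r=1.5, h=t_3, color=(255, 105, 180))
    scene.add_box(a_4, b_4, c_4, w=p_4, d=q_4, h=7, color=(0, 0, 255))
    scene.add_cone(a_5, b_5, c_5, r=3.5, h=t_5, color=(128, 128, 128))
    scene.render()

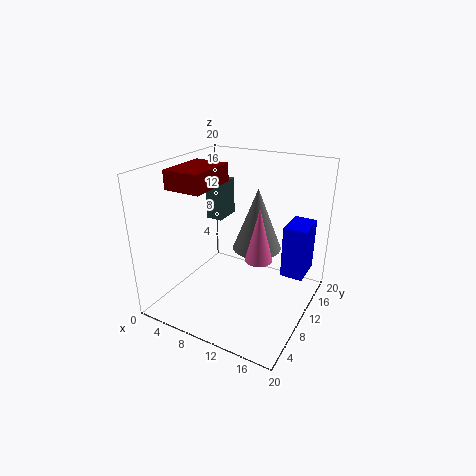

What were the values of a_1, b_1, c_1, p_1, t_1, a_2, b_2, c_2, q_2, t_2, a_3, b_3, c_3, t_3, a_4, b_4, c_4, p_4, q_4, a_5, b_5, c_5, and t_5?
a_1 = 3, b_1 = 4, c_1 = 17.5, p_1 = 5, t_1 = 2.5, a_2 = 3.5, b_2 = 12, c_2 = 11, q_2 = 4, t_2 = 5.5, a_3 = 16.5, b_3 = 3, c_3 = 12, t_3 = 6, a_4 = 16.5, b_4 = 10, c_4 = 6, p_4 = 3, q_4 = 4.5, a_5 = 11.5, b_5 = 13, c_5 = 7.5, t_5 = 9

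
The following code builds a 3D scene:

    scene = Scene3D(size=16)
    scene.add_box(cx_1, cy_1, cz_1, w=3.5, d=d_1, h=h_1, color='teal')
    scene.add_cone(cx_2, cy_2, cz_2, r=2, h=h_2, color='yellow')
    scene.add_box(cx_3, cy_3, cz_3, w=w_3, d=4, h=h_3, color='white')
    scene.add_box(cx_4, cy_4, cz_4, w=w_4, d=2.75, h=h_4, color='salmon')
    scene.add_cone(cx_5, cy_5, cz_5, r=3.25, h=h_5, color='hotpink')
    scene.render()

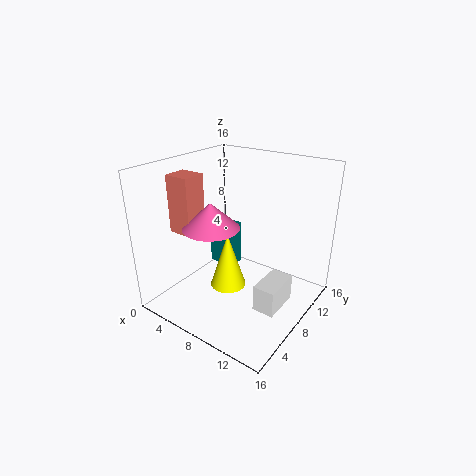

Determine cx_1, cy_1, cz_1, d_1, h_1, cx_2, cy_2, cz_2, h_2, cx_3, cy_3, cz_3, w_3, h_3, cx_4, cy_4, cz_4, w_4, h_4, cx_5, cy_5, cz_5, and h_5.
cx_1 = 0.75; cy_1 = 11.75; cz_1 = 1; d_1 = 2.25; h_1 = 5.75; cx_2 = 7.5; cy_2 = 6.75; cz_2 = 2.5; h_2 = 6.25; cx_3 = 12.5; cy_3 = 4.25; cz_3 = 2.75; w_3 = 2.25; h_3 = 2.75; cx_4 = 0.25; cy_4 = 5.25; cz_4 = 7.75; w_4 = 3; h_4 = 6.75; cx_5 = 5; cy_5 = 7; cz_5 = 8.75; h_5 = 3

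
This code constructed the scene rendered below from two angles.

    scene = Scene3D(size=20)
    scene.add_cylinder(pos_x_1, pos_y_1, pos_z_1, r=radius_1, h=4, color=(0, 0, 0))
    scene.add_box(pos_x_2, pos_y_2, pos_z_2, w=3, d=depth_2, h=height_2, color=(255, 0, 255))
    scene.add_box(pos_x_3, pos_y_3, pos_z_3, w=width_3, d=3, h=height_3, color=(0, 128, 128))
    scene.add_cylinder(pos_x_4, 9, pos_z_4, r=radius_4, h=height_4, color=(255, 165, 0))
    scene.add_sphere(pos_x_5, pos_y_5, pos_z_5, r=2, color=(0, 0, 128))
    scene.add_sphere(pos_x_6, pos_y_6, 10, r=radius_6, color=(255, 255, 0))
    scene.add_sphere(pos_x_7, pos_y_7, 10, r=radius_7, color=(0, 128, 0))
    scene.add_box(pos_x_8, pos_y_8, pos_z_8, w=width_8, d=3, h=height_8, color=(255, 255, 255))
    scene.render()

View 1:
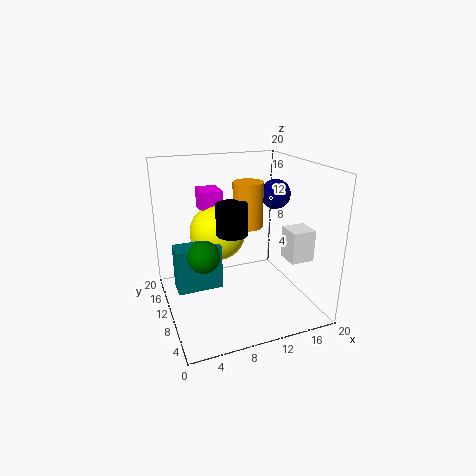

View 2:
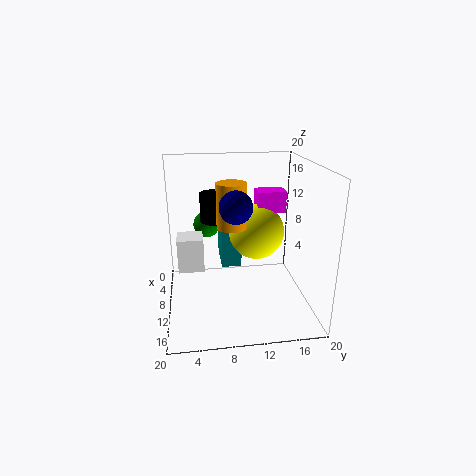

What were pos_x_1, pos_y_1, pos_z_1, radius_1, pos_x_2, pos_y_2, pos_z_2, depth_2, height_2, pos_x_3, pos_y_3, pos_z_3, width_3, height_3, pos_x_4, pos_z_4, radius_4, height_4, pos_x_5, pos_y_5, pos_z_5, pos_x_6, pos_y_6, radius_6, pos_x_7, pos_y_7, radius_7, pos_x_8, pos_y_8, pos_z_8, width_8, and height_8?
pos_x_1 = 8, pos_y_1 = 7, pos_z_1 = 12, radius_1 = 2, pos_x_2 = 6, pos_y_2 = 13, pos_z_2 = 13, depth_2 = 4, height_2 = 3, pos_x_3 = 1, pos_y_3 = 8, pos_z_3 = 4, width_3 = 6, height_3 = 6, pos_x_4 = 11, pos_z_4 = 12, radius_4 = 2, height_4 = 6, pos_x_5 = 15, pos_y_5 = 9, pos_z_5 = 16, pos_x_6 = 8, pos_y_6 = 13, radius_6 = 4, pos_x_7 = 4, pos_y_7 = 6, radius_7 = 2, pos_x_8 = 14, pos_y_8 = 2, pos_z_8 = 9, width_8 = 3, height_8 = 4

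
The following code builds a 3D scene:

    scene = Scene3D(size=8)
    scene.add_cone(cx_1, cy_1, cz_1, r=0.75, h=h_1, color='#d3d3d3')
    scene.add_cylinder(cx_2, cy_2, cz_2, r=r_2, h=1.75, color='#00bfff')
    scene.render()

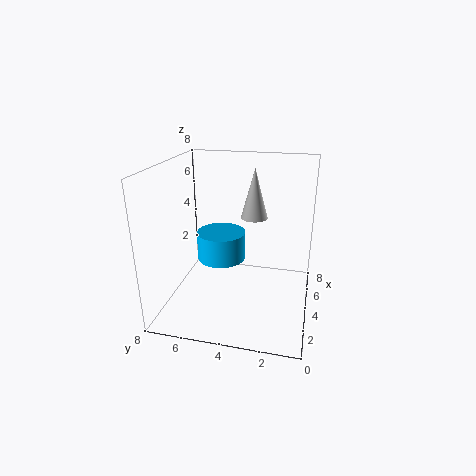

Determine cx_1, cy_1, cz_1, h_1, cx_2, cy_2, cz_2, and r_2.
cx_1 = 4.75; cy_1 = 3.25; cz_1 = 5; h_1 = 2.75; cx_2 = 5.75; cy_2 = 5.5; cz_2 = 1.75; r_2 = 1.5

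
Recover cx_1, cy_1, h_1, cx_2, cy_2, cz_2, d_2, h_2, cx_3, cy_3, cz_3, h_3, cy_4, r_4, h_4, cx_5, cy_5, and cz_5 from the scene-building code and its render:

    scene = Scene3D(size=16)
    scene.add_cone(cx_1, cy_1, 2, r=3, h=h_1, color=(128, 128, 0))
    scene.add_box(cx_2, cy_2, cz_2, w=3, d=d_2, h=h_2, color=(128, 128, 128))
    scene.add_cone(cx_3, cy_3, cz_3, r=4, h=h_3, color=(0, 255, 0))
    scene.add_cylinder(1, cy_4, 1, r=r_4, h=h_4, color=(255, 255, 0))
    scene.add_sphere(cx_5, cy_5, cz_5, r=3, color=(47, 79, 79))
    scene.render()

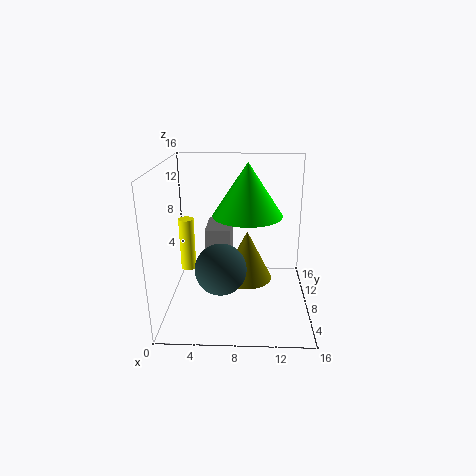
cx_1 = 9; cy_1 = 10; h_1 = 6; cx_2 = 4; cy_2 = 10; cz_2 = 3; d_2 = 5; h_2 = 5; cx_3 = 9; cy_3 = 10; cz_3 = 10; h_3 = 6; cy_4 = 14; r_4 = 1; h_4 = 7; cx_5 = 6; cy_5 = 8; cz_5 = 4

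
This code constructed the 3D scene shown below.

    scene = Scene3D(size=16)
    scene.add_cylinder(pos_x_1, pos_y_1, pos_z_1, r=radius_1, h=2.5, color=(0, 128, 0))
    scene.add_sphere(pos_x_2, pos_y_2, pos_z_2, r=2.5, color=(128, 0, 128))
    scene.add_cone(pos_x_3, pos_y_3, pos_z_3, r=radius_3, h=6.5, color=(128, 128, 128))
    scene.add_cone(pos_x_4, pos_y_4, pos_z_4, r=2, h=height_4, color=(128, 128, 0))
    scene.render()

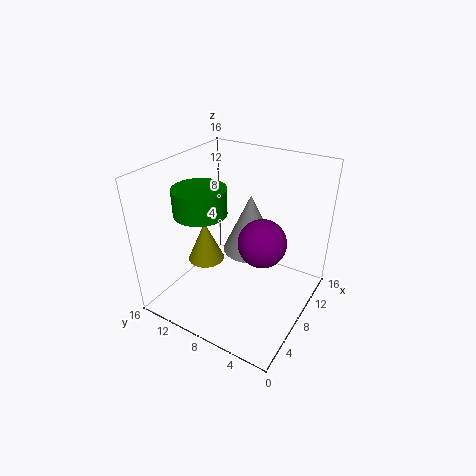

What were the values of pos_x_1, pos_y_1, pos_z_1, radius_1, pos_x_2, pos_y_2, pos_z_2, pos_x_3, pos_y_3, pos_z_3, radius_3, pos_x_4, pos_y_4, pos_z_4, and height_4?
pos_x_1 = 3; pos_y_1 = 9; pos_z_1 = 13; radius_1 = 2.5; pos_x_2 = 7; pos_y_2 = 4.5; pos_z_2 = 9; pos_x_3 = 9; pos_y_3 = 7; pos_z_3 = 6.5; radius_3 = 3; pos_x_4 = 6; pos_y_4 = 11; pos_z_4 = 5.5; height_4 = 4.5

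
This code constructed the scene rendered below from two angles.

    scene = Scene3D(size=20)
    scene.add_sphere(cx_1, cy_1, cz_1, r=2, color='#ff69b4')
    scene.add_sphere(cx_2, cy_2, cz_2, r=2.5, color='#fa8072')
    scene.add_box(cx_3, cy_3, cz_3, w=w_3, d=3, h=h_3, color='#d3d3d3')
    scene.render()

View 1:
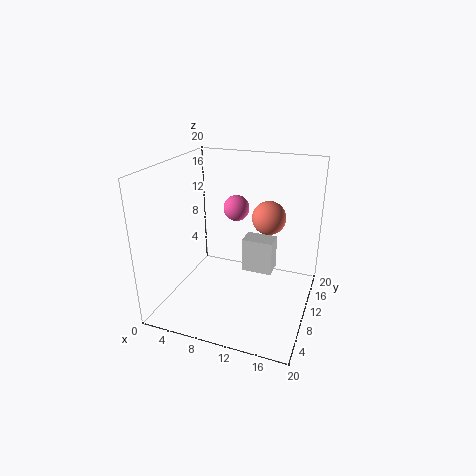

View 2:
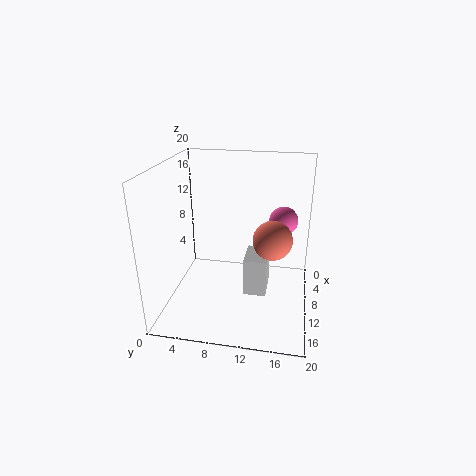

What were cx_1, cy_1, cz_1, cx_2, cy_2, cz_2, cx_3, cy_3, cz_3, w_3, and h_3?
cx_1 = 7.5; cy_1 = 16; cz_1 = 12; cx_2 = 13; cy_2 = 15; cz_2 = 11.5; cx_3 = 10; cy_3 = 11.5; cz_3 = 4; w_3 = 4.5; h_3 = 5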